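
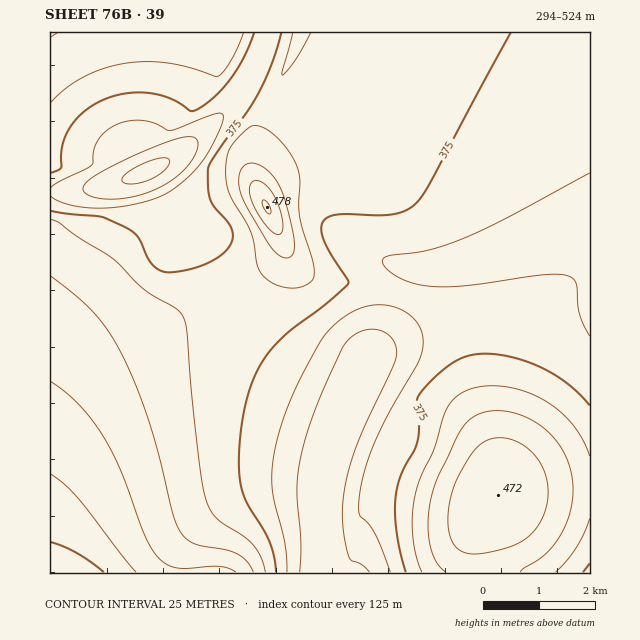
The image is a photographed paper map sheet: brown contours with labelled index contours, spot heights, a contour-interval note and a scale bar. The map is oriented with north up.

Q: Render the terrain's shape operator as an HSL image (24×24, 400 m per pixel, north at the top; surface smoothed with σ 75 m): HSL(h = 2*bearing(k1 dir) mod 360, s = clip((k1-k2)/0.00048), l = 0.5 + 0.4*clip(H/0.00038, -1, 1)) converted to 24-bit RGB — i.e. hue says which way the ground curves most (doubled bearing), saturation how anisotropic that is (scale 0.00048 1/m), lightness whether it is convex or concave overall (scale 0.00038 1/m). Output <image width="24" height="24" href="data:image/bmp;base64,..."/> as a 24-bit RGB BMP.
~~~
<image width="24" height="24" href="data:image/bmp;base64,Qk32BgAAAAAAADYAAAAoAAAAGAAAABgAAAABABgAAAAAAMAGAAATCwAAEwsAAAAAAAAAAAAAkY5tkIZsjn9thnxvbn1tW4RtWI9eoaRmvX5suWmBlFWkUTuYTTuWrW1nUmKRbnGPmYOGo4mGiaZmlKM0nHw2m4Vjfo5+dY2JjotujoVujIBwiH5zf4F1aoNvXIphdpZbqZVfrmtinluTXECXRTmYtnxtUWiWZHeVkYWNoI2HoYaNmYObhoWTiZCMho2LfIiNi4h0i4V1iYJ2h4B4g4B6eIF3bYRucotllphin4BjkGV7XEuPPTyWvnlqWXGXXXmYgIePnI+EnImCloOJkYiNjouLiomMf4KNiId6iIV7h4N7hoF8hH99gX99fIB6fIN0i41tlIZqhm5xVlWHP1CTuF52Yn2nV3qZdoKRmIeEnoaBlYmEkY2Ijo2KjIiNhICOhoZ9hoV9hoN9hYB9hH59g31+gXx+gX16iIJ2joNyhHl1XWmFQmKQVHSdv5hsVH+ZaICTk39/oId+mY6GkZGKjYyLjYaOiX6PhoV+hoR+hYJ+hYB9hH19g3x+g3t/g3p9h3t5jX92h354Z3aER2+OSXiSxZluXXd9ZHdwh5BtnKB6mpuFkpKKjomKjoKMj3qPhYV+hYN9hYF9hX99hHx8hHt+g3p/hHp/hnl7jX14i4B4cX6CTniLRH2Qtl5ipl2EX4d/ZZxxfqJ1jZqAkZCEjoKBjnuDj3WGhYR9hYJ9hYB9hH58hHx8hHt+g3p/g3p/hnl9jHt4j4B3fYR4Wn6IRn+NVY2Nt3CgfW6tZ6GDcJ9whpZ4kIx6jn14jnR2jXB7hIN9hIJ9hIB9hH18hHt8g3t+g3p/g3qAhXl+i3l4kX93ioN5Z4KGS3+MT4eLZ4tvnpNzmpp8fJR0hpFwjolwjXxvjHNvi25yhIN9hIF9hH99hH18hHx+hHt/g3qAg3mAhXl/iXh5kn52kYZ3cYR8VnmAUnd0ZYFbiJtaj59gjJVoi45si4dtin5tiXduiHJwg4J+g4F+g39+g36AhH2EhnuFhXmDhHmChXiAiXZ5lHtxmoBriXRoaGNwWHNvWIpebZ5cfpxjg5JrhopviIVwh39xhntyhXh0gYJ/goGAgYCDfoSIeHuRhHSVjXWQi3aLiXSDi3F4lnJsmn5wkHODb2SOX3eQYJyQZqqRcaWdeomSh3yFhXt5hH14g3x4gnx5f4SDf4OFf4iHd5aLZoaff2WhmG+hmm6dl2uTlmV+nHtpgqB6cnypYW7AYIrLZJ7DapKndHmPgniOiniTjniUjnqQinuJhXyDfIiHfYWJgIuEgZd0YXt2Y3pqiW+Im2qcqVqjr0x8pcNmZMmnYoarcWSUh2JbiHJQiYpNd4tOcIpVc4dkg4pyjHmRkHiXj3mVeYuIeYiLgIGJmHJ2iVx/bn5kZn1beHZgjERu1CMajP90R5Kvg05vh0tPimFYjHtpjY5wf4tqc4tdZo1QYI1MZopXdIlriHiNbXXjeWvjj2rVoGizmGKml2qejWeIelVudyNo0P9/ZP+JeC6AhFBuiW2HeYeSfImXfn6WhnuXiXuUhnmOdYltZ4paXoxNYoxQcYMLXIEQVpsXlBLs0FDzz1nVqFipkTuuJBfi0f/MwRa6gT6YbGuVdoiWeYqSfISLfn6Ign2Kh3uPjHmVj3mYjHmThXSLcIhlqN4SgboTS4UNKGsEHmcLwhdg9UvgeUi3XvOp+vpTsCqVgl+ZdnePfICIfoCDf3+Bf3+AgH+BgX+Cg36FhnyKi3qSjniXjXiXdGyshmS7pF/VyUDlLagUBWoNEIIz5mTAothhtW9DlFp3iHKFg3uDgX6BgH+AgH+Af3+Af3+AgH+AgH+AgH+Bgn6DhH2Hh3uNh3hugHJseW9seW11xl7C5ji+AYw3AaA+9Wxeo29eiHBxg3l6gX1+gH5/gH+AgH+Af3+Af3+Af3+Af3+AgH+AgH+AgH+AgH+CinF2hnB6gHB+dHF8cHp+pWyh51+SAJ1TEqBd6WVohX95goB9gH9+gH9/gH9/gH+AgH+Af3+Af3+AgH+AgH+AgH+AgH+AgH+AjXSEjHOLgXKKdHKJcX2LcI6PsHV86IFFBYl46FohsH5ygIF+gIB/gIB/gH9/gH+AgH+AgH+AgH+AgH+AgH+AgH+AgH+AgH+AjneMiHaOgHWPdXSPdH+PdYuQd4+K2YV7FKu1EXWL5Y9tgIF/f4B/gIB/gH+AgH+AgH+AgH+AgH+AgH+AgH+AgH+AgH+AgH+AjXqMhXmMf3iNeHiOeICOeYeNe4qKlop67INJBlaG7JFBjIV8f4CAgH+AgH+AgH+AgH+AgH+AgH+AgH+AgH+AgH+AgH+AgH+A"/>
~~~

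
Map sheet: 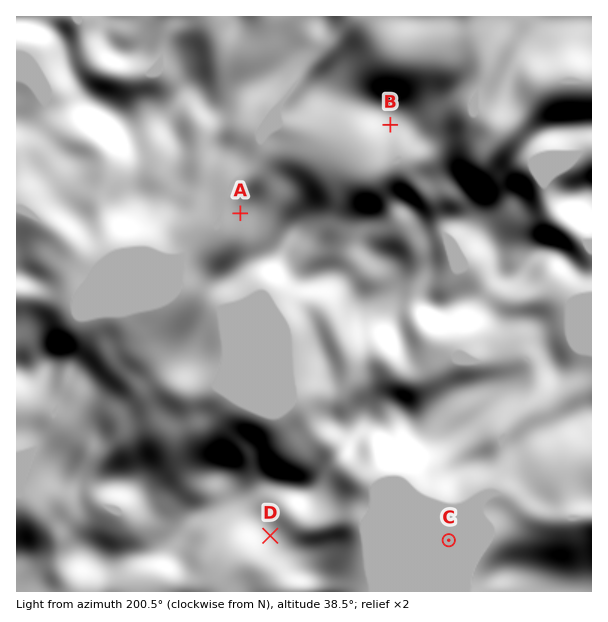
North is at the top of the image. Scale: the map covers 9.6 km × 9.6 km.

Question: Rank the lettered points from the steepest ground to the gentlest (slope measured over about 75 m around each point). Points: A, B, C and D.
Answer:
A D B C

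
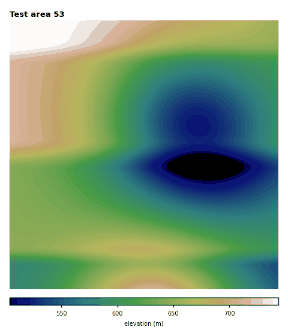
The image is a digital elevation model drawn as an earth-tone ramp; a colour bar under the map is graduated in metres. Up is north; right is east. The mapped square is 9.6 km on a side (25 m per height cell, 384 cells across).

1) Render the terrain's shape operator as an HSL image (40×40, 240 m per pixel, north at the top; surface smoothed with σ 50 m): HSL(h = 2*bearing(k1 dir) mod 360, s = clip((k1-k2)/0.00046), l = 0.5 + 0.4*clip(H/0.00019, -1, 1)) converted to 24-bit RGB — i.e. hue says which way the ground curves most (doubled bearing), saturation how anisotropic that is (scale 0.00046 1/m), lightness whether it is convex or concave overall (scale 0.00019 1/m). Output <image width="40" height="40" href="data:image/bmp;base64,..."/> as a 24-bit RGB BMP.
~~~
<image width="40" height="40" href="data:image/bmp;base64,Qk32EgAAAAAAADYAAAAoAAAAKAAAACgAAAABABgAAAAAAMASAAATCwAAEwsAAAAAAAAAAAAAen6BeX6CeH6Cd36Dd36Edn+FdoCGdYKHdoSJdoaLd4iMeYuOe42PfZCRgJKSg5SShZWTiJWTi5aUjZaUj5WUkZSUkZKUkpCUk46Uk4uUk4iUkoWTkIGTj36SjXyRi3mPiXeOh3aNhXWMhHWKgnWJgXWIgXaGgHeFen6BeX+CeX+CeH+Dd4CEdoGFdoKGdYSHdYaIdYiKdouLd42MeY6Me4+MfZGMgJKMgpKNhZONh5ONiZONi5KNjZGNj4+OkI2OkIuOkYiOkYWPkYKPkH+PkHyQjnqPjXiOi3aNiXWMh3SLhnSKhHSJg3WIgnaHgneGe3+BeoCBeYCBeIGCd4KDdoOEdoSFdYaGdYeGdYiGdYqGdouGd42GeI6Geo+GfJCGfpCGgJGFg5GFhZCFh4+Gi4+IjY6IjYqIjYaHjoSIjoKIjn+JjnyKjnqKjXiLjXaLjHWLi3SLiXSKiHSJhnSIhXWHhHaGg3eFMjMAMjMAMjMAMTMAMTMAMTMAMDMAMDMAMDMALzMALzMALzMALzMALzMALzMALzMALzMAMDMAMDMAMTMAMTMAMjMAMzMAMzIAMzIAMzEAMzEAMzAAMzAAMy8AMy8AMy8AMy8AMy8AMy8AMy8AMy8AMzAAMzAAMzAAaGswZ2owZmovZWovZGkvYmkvYWkvYWkvYGouYGsuYGwuYG0uYW4tYnAtZHEtZnMtaHQta3YtbXctcHgtc3gtdXgud3gud3UudnIudW8uc2svcWgvcGUvbmMvbWEvbGAva18wal4wal4waV8waV8waWAwamIwamMwxMX4xMX4xMX4w8X4w8X4w8b4w8b4w8f4w8f4xMj4xcn4xcv4x8z4yM34yc74y8/4zND4zdH4ztH4z9H4z9H4z9H4z9D4z8/4z874z834zsz4zsv4zcn5zMj5y8f5y8b5ysX5ysX5ycT5ycT5yMT5yMX5yMX5yMX5kpTTkZTTkZXTkZXTkJbTkJfTkJjTkJnTkJrSkZvSkZzSkp7Sk5/Sk6DRlKHRlaHRlqLRl6LRmKHQmaDQmZ7QmZ3QmZrRmZjRmpfRm5bSm5XSnJTTnJPUnJLUnJHVnJHVnJDWm5DWm5DWm5DWm5HWmpHWmpLWmpLWfIF/fIF/e4F/eoJ/eYJ+eIN+d4N9d4R8doV8dYZ7dIZ5c4d4c4h3c4l2c4l0c4pzdIpzdol0eIl0eoh1fYd3f4Z4gYV5g4R6g4B6g316g3l6hHh8hXd9hnZ/hnWAh3WCh3SDiHSEiHWEiHWFiHaFh3eFh3eFh3iEfYB/fIF/fIF/e4J+eoJ+eYN9eIN9d4R8doV7dYV6dYZ5dId4c4h2c4h1c4l0c4lzdIlzdYlzd4h0eYd1e4Z2fYV3f4R4gYJ5gYB6gX16gXp6gnl8g3d+hHZ/hXaBhnWCh3WDh3WDiHWEiHaEiHaEiHeEh3iEh3mEfYF/fYF/fIF+e4J+e4J+eoN9eYN8eIR7d4V7doV6dYZ5dYd3dId2dIh1c4h0c4hzdIhzdYh0dod0eId1eYV2e4R3fIN4foF5gIB6f317gHp7gXl9gnh+g3eAhHaBhXWChnWDh3WDh3WEh3aEiHaEh3eEh3iEh3mDfoF/fYF/fYF+fIJ+e4J9eoN9eoN8eYR7eIV7d4V6doZ5dod4dYd3dIh2dIh1dIh0dIh0dYh0dYd1doZ1eIV2eYN3eoJ4fIB6fX97fnx7fnt8gHl+gXh/gneAhHaBhXaChXWDhnWDh3aDh3aEh3eDh3eDh3iDh3mDfoF/fYF/fYF+fIJ+fIJ9e4N9eoN8eoR8eYV7eIZ6d4Z5d4d4doh3dYh3dYh2dYh2dYh1dYd1dYd1doZ2doR2d4N3eIF4eYB6e357fHx8fXp9f3l/gHiAgXeBg3aChHWChXWDhXWDhnaDh3aDh3eDh3iCh3iCh3mCfoF/foF+fYF+fYJ+fIJ9fIN9e4R8eoR8eoV7eYZ6eId6eId5d4h4doh4doh3doh3dYh3dYd3dYd3doZ4doR4d4N5eIF6eX97en58e3x9e3p9fXh+fnd/gHaBgnaBg3WChHWChXWChXaChnaChneCh3iBh3iBh3mBfoF/foF+foJ+fYJ+fYN9fIN9fIR8e4V8eoV7eoZ7eYd6eId6eIh5d4h4d4h4doh4doh4dod4doZ4doV5doR5d4J6d4F7eH98eX19eXt8eXl9e3h9fXd+fnZ/gHWBgnWBg3WBhHWBhHWBhXaAhneAhneAh3iAh3l/f4F/foF+foJ+foJ+fYN9fYR9fIR9fIV8e4Z7e4Z7eod6eYh6eYh5eIh5d4h5d4h5doh5dod5doZ5doV5doN6doJ6d4B7d358eH18eHp8eHd8eXd8e3Z9fXV+f3R/gHR/gXR/gnR/g3V/hHZ+hXZ+hnd+hnh+hnl+f4F/f4F/foJ+foJ+foN+fYR9fYR9fIV8fIZ8e4d7eod6eoh6eYh6eIh5eIh5d4h5d4h5dod5doZ5doR5doN6doF6dn97dn17d3x8d3l7dnZ6eHV7enV7e3R8fXR9f3N9gHR9gXR9gnR9g3V8hHZ8hXd8hXh8hnl8f4F/f4J/f4J+f4N+f4N+foR9foV9fYV9fYZ8fId8fId7e4h6eoh6eYh5eIh5d4h4d4d4doZ4doV4doN5dYJ5dYB5dX55dXx6dXp6dXh5dXV5d3R5eHN6enN6fHN7fXN6fnN6f3N6gXR6gnV6g3Z6hHd6hXh6hXl6fX5ZfX9ZfX9YfX9YfIBYfIBYfIFYfIFYe4JXe4JXeoNXeoNWeYNWeIJWd4JVdoFVdYBUc35Ucn1UcXtTcHlTb3dTb3VTb3NSb3JSb3BScG9Sb21Sb2xScGtScWpScmtSc2tSdWxSd25TeW9Te3FUfHNUfnVVf3dVYmIfYmMfYmMfYmQfYmQfYmQeYmUeYmUeYmYeYmYeYWYeYWYdYGUdX2UdXmQcXGMcW2EcWV8cWF0bVlsbVFkbUlYaUVQaUFIaT1AaTk8ZTk4ZTUwZTUwZTksZT0wZUE0ZUk4aVFAaVlIaWVQaW1YbXVkbX1scYV0cfX5YfX9YfX9YfoBYfoBYfoFXfoJXfYJXfYNXfYNWfINWfINVe4NVeoJUeYJTd4BTdn9SdX1Sc3tRcnlQcHdQb3RPbnJObXBObW9NbW1NbGxNbGpNbGlMbWlNbmlNb2pNcWtNc21OdW9PeHFPenNQfHVRfnhSf3pThIanhYanhYenhoinhommh4qmh4umiIymiI2miY6liY+liI+kiI+kh4+jho6jhY2ihIyhgoqggIeffoWefIKeeX6dd3ucdXibdHWbcnKac3GadHGadXGad3KaeXObe3WbfXabf3mcgnudhH2ehYCeh4KfiISgiYWhoKHgoaLgoaLgoqPgoqTgo6Tgo6XgpKbfpKbfpKffpKffpKfeo6beoqbdoaTdn6PcnaHcm57bmJzblZnak5XakJLZjY/Zi4zYiYnYiIfYiIbYiIbYiYbYiofYjInYjovYkY3Zk5DZlpPZmJXam5janZvbn53coJ/chIWlhYalhYelhoilh4ilh4mliIqkiIukiYykiYyjiY2jiY2iiIyhiIyhhoughYmfg4eegYWdf4ObfYCaen2ZeHmZdnaYdHSXc3KXcnGWcnCWc3CWdHCWdXGXdnKXeHSYenaYfHmZfnuagH6bgoCcg4KdhYSehoaggYJ/goN/goN/goR+g4R+g4V+hIZ9hIZ9hId8hId8hId7hId6hId5g4Z4goV3gYR2gIJ1foB0fH5ze3tyeXlxd3ZvdXRuc3FucW9tcG5scG1scG1scG1scW5scnBtdHJudnRveHdwe3pyfX1zfn90gIF1gYN3goV4gYJ/goN/goN/g4R+g4R+hIV+hIZ9hYZ9hYd8hod8hod7hod6hYd5hYZ4hIV3g4N2goJ1gH90fXxye3pxeXdwd3RvdXJuc3BtcW5scW1scG1scG1scG5scW9tcnFudHRvdnZweHlxeXtye31zfIB0foJ1f4R3gIV4goJ/goN/g4N/g4R+hIR+hYV+hYZ9hoZ9hod8h4d8h4d7h4d6h4Z5hoV4hYN3g4F2gn91gH1zfXpye3hxeXVwd3NvdXFuc29tcm5tcW1scG1scG5tcW9tcXFuc3NvdHVvdXdwdnlxeHxyeX5ze4F0fIN2fYV3foZ4goJ/g4N/g4N/hIR+hIR+hYV+hoV9hoV9h4Z8h4Z8h4V7h4V6hoR5hoN4hYF3g392gn11gHtzfnhyfHZxeXNwd3FvdnBudG5uc25tcm1tcW5tcW9ucXBvcnJvcnRwc3ZwdHhxdXtydn1zeIB0eYJ1eoR2e4Z3fId4goJ/g4J/g4N/hIN+hIR+hYR+hoR9hoR9hoR8h4R8h4R7h4N6hoJ5hoF4hX93g312gnt1gHl0fnZyfHRxenJweHBwd29vdW5vdG5vc29vcm9wcXBwcnJxcXNxcXVxcndyc3pydHxzdX90doF0d4N1eIV2eod3e4h4goJ/goJ/g4J/hIN+hIN+hYN+hYN9hoN9hoN8h4N8h4J7h4F6hoB5hn94hX13hHt2gnl1gXd0f3VzfXNye3FxenByeHBydnBydXBydHByc3Fzc3JzcnRzcnV0cnd0c3p0c3x1dH51dIF1dYN2doV2d4Z3eIh3eYl4goF/goJ/g4J/hIJ+hIJ+hYJ+hYJ9hoJ9hoJ8h4F8h4F7h4B6hn95hn14hXt3hHl2g3h2gnV1gHR0fnN0fXJ0e3J1eXF1eHF1d3F1dnJ2dHJ1c3N1c3Z2c3h3dHp3dHx4dH54dYB4dYN4doV4doZ5d4h5eIl5eYl6goF/goF/g4F/g4J+hIJ+hYJ+hYJ+hoF9hoF9hoB8h397h357h316hnx5hnp4hXh3hHZ2gnV2gXR3gHR3fnN3fXN4e3N4enN5eXN5d3N4dXR4dHV4dHh5dXt7dX17dX97dYF7dYN7doR7doZ7d4h7eIl7eIp7eYp8goF/goF/g4F/g4F/hIF+hIF+hYF+hYB9hoB9hn98h358h317h3x6hnp5hnl4hXh4hHd5g3Z5gnV6gXV6gHR7fnR7fXR8fHR8enR8eHV7dnV7dXd7dXp8dn1+dn9/doF/doN+doV+d4Z+d4h+eIl+eIp+eYp9eYp9goB/goF/g4F/g4F+hIB+hIB+hYB+hYB9hn99hn58hn18h3x7h3t6hnp6hnl6hnh7hXh7hHd8g3Z8gnZ9gXZ+gHV+f3V/fXV+e3Z+eHZ+dnZ+dnl+d3t/d36Ad4KCd4OBd4WBd4aBd4iAeImAeIqAeYp/eYt/eot/aWgmaWgmaWgmamgmamglamgla2gla2gla2gla2cla2Yla2YlamUlamQlaWMlaGElZ2AlZl8lZV4lZF0mYl0mYVwmYFwmYF0mYF0nX14nX2AnX2AnXmEnXmInXmMnXmUnX2YnX2cnYGknYWonYWsnYmwnY2wnY20neHdCeXdCeXdCeXdCendCendCendCe3dCe3ZCe3VCe3VCe3RCenNCenJCeXFCeHBCeG9Cd25DdW1DdGxDc2xDcmxEcmxEcW1EcW5FcXBFcHFFb3FFbnJFbXNFbXRFbXVFbXdFbXhFbnlEbnpEb3tEb3tEcHxDcHxDhIOihYOihYSihoSih4SiiISiiYWiiYWiioWii4Wii4WijISijISjjIOjjIOjjIKji4GkioCkiX+kiH6khn6lhH2lgn2lgXylf3ylfXylfH6mfYCmfYKmfoWmf4emf4mmgIumgY2mgo+mg5Cmg5GmhJGmhJGlhJGlpKPjpKPjpKPjpaTjpaTjpqTjp6Tjp6XjqKXjqKXjqKXkqaXkqaXkqaTkqaTkqKPkqKPkp6LlpqLlpaHlpKDlo6DloqDmoaDmoZ/moKDmoKHmoKLmoaTmoqXmoqfmo6jmpKrmpavmpazmpqzlpq3lpq3lpq3lpqzlgoCFgoGFg4GFg4GFhIGFhYGGhoGGh4CHh4CHiICHiICIiX+IiX+Jin6KiX6KiX6KiX2LiH2Lh3yLhXyLhHyLgnyLgXyMf3yMfXyMfHyMfH6MfICMfIKNfYSNfYaNfYiOfYqOfYuOfoyOfo2Ofo2Nfo2MfoyLfoyKgX9/gX9/gX9/gn9/gn9/g39/g3+AhH6AhH6AhH6AhX6BhX6Bhn2Chn2Dhn2Eh32Fh32Gh3yHhnyHhXyHhHyHgnyHgXyHf3yHfnyIfX2IfX+IfYGIfYOIfYWJfYaJfYiJfYqJfYqIfYqHfYqGfYmFfImEfImDfIiCgX9/gX9/gX9/gn9/gn+Agn+Ag3+Ag3+AhH+AhH6BhX6BhX6ChX6Dhn6Dhn2Ehn2Fh32Ghn2HhX2HhH2Hg32Hgn2HgX2HgH2Ifn2IfX6IfoCIfoKIfoOIfoWJfoaJfoiJfomJfomIfYmHfYmGfYmFfYiEfYiDfYeC"/>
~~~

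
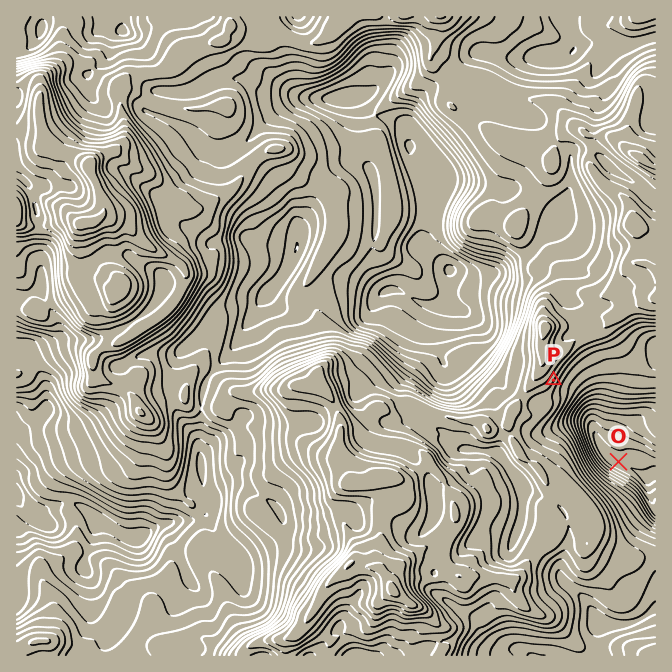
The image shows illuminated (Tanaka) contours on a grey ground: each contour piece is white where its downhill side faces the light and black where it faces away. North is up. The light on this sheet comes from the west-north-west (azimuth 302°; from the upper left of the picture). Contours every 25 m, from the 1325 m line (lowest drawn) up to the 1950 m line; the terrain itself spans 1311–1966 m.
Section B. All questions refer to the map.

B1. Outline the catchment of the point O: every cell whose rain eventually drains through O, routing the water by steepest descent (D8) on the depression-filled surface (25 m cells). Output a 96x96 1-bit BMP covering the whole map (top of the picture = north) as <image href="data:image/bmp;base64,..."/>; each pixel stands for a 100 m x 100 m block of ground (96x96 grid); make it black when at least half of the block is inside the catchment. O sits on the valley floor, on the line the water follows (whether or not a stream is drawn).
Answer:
<image width="96" height="96" href="data:image/bmp;base64,Qk2+BAAAAAAAAD4AAAAoAAAAYAAAAGAAAAABAAEAAAAAAIAEAAATCwAAEwsAAAIAAAAAAAAA////AAAAAAAAAAAAAAAAAAAAAAAAAAAAAAAAAAAAAAAAAAAAAAAAAAAAAAAAAAAAAAAAAAAAAAAAAAAAAAAAAAAAAAAAAAAAAAAAAAAAAAAAAAAAAAAAAAAAAAAAAAAAAAAAAAAAAAAAAAAAAAAAAAAAAAAAAAAAAAAAAAAAAAAAAAAAAAAAAAAAAAAAAAAAAAAAAAAAAAAAAAAAAAAAAAAAAAAAAAAAAAAAAAAAAAAAAAAAAAAAAAAAAAAAAAAAAAAAAAAAAAAAAAAAAAAAAAAAAAAAAAAAAAAAAAAAAAAAAAAAAAAAAAAAAAAAAAAAAAAAAAAAAAAAAAAAAAAAAAAAAAAAAAAAAAAAAAAAAAAAAAAAAAAAAAAAAAAAAAAAAAAAAAAACAAAAAAAAAAAAAAAHAAAAAAAAAAAAAAA/gAAAAAAAAAAAAAB/wAAAAAAAAAAAAAB/4AAAAAAAAAAAAAD/8AAAAAAAAAAAAAP/+AAAAAAAAAAAAAf/+AAAAAAAAAAAAAf/+AAAAAAAAAAAAA//+AAAAAAAAAAAAA///AAAAAAAAAAAAA///gAAAAAAAAAAAA///8AAAAAAAAAAAA///8AAAAAAAAAAAAf//8AAAAAAAAAAAAP//8AAAAAAAAAAAAP//8AAAAAAAAAAAAH//8AAAAAAAAAAAAD//8AAAAAAAAAAAAD//4AAAAAAAAAAAAB//wAAAAAAAAAAAAB//gAAAAAAAAAAAAAf/AAAAAAAAAAAAAAH+AAAAAAAAAAAAAAD8AAAAAAAAAAAAAAAYAAAAAAAAAAAAAAAAAAAAAAAAAAAAAAAAAAAAAAAAAAAAAAAAAAAAAAAAAAAAAAAAAAAAAAAAAAAAAAAAAAAAAAAAAAAAAAAAAAAAAAAAAAAAAAAAAAAAAAAAAAAAAAAAAAAAAAAAAAAAAAAAAAAAAAAAAAAAAAAAAAAAAAAAAAAAAAAAAAAAAAAAAAAAAAAAAAAAAAAAAAAAAAAAAAAAAAAAAAAAAAAAAAAAAAAAAAAAAAAAAAAAAAAAAAAAAAAAAAAAAAAAAAAAAAAAAAAAAAAAAAAAAAAAAAAAAAAAAAAAAAAAAAAAAAAAAAAAAAAAAAAAAAAAAAAAAAAAAAAAAAAAAAAAAAAAAAAAAAAAAAAAAAAAAAAAAAAAAAAAAAAAAAAAAAAAAAAAAAAAAAAAAAAAAAAAAAAAAAAAAAAAAAAAAAAAAAAAAAAAAAAAAAAAAAAAAAAAAAAAAAAAAAAAAAAAAAAAAAAAAAAAAAAAAAAAAAAAAAAAAAAAAAAAAAAAAAAAAAAAAAAAAAAAAAAAAAAAAAAAAAAAAAAAAAAAAAAAAAAAAAAAAAAAAAAAAAAAAAAAAAAAAAAAAAAAAAAAAAAAAAAAAAAAAAAAAAAAAAAAAAAAAAAAAAAAAAAAAAAAAAAAAAAAAAAAAAAAAAAAAAAAAAAAAAAAAAAAAAAAAAAAAAAAAAAAAAAAAAAAAAAAAAAAAAAAAAAAAAAAAAAAAAAAAAAAAAAAAAAAAAAAAAAAAAAAA="/>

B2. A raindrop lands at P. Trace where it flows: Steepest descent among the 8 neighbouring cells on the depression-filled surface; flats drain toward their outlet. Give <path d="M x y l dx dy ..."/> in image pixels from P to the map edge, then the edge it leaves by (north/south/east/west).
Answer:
<path d="M554 380l5 5 10 0 20 20 1 15 4 7 1 8 5 10 4 3 0 2 10 10 25 12 3 3 12 0 1-2"/>
exit: east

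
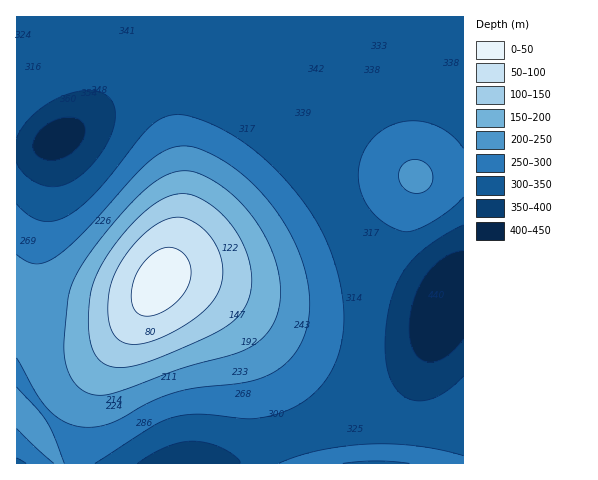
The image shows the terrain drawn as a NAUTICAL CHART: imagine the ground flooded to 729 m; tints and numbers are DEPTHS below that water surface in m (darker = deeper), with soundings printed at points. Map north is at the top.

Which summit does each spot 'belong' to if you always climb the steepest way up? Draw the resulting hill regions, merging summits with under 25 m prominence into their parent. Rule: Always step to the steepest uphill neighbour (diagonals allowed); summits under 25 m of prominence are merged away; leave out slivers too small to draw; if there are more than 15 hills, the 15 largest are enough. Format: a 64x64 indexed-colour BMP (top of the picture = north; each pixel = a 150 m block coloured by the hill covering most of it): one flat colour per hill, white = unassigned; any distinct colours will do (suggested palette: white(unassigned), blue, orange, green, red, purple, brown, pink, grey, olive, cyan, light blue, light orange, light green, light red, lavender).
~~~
<image width="64" height="64" href="data:image/bmp;base64,Qk12CAAAAAAAAHYAAAAoAAAAQAAAAEAAAAABAAQAAAAAAAAIAAATCwAAEwsAABAAAAAAAAAA////ALR3HwAOf/8ALKAsACgn1gC9Z5QAS1aMAMJ34wB/f38AIr28AM++FwDox64AeLv/AIrfmACWmP8A1bDFAFVVVVVVUREREREREREREREzMzMzMzMzMzMzMzMzMzMzVVVVVVUREREREREREREREREzMzMzMzMzMzMzMzMzMzNVVVVVUREREREREREREREREREzMzMzMzMzMzMzMzMzM1VVVVURERERERERERERERERERETMzMzMzMzMzMzMzMzVVVVURERERERERERERERERERERERMzMzMzMzMzMzMzNVVVURERERERERERERERERERERERERERMzMzMzMzMzM1VVURERERERERERERERERERERERERERERETMzMzMzMzVVUREREREREREREREREREREREREREREREREzMzMzMzNVUREREREREREREREREREREREREREREREREREzMzMzM1URERERERERERERERERERERERERERERERERERMzMzMzVREREREREREREREREREREREREREREREREREREzMzMzNRERERERERERERERERERERERERERERERERERERMzMzMxERERERERERERERERERERERERERERERERERERETMzMzERERERERERERERERERERERERERERERERERERERMzMzMRERERERERERERERERERERERERERERERERERERETMzMxERERERERERERERERERERERERERERERERERERERMzMzERERERERERERERERERERERERERERERERERERERETMzMRERERERERERERERERERERERERERERERERERERERMzMxERERERERERERERERERERERERERERERERERERERETMzERERERERERERERERERERERERERERERERERERERERMzMRERERERERERERERERERERERERERERERERERERERETMxERERERERERERERERERERERERERERERERERERERERMzEREREREREREREREREREREREREREREREREREREREREzMREREREREREREREREREREREREREREREREREREREREiMxERERERERERERERERERERERERERERERERERERERIiIiERERERERERERERERERERERERERERERERERERESIiIiIREREREREREREREREREREREREREREREREREREiIiIiIhERERERERERERERERERERERERERERERERERIiIiIiIiERERERERERERERERERERERERERERERERERIiIiIiIiIREREREREREREREREREREREREREREREREREiIiIiIiIhEREREREREREREREREREREREREREREREREiIiIiIiIiEREREREREREREREREREREREREREREREREiIiIiIiIiIRERERERERERERERERERERERERERERERESIiIiIiIiIhERERERERERERERERERERERERERERERESIiIiIiIiIiERERERERERERERERERERERERERERERESIiIiIiIiIiIRERERERERERERERERERERERERERERERIiIiIiIiIiIhERERERERERERERERERERERERERERERIiIiIiIiIiIiEREREREREREREREREREREREREREREREiIiIiIiIiIiIREREREREREREREREREREREREREREREiIiIiIiIiIiIhERERERERERERERERERERERERERERESIiIiIiIiIiIiERERERERERERERERERERERERERERESIiIiIiIiIiIiIRERERERERERERERERERERERERERERIiIiIiIiIiIiIhERERERERERERERERERERERERERERIiIiIiIiIiIiIiEREREREREREREREREREREREREREREiIiIiIiIiIiIiIRERERERERERERERERERERERERERESIiIiIiIiIiIiIkREERERERERERERERERERERERERESIiIiIiIiIiIiIiREREERERERERERERERERERERERERIiIiIiIiIiIiIiJEREREEREREREREREREREREREREREiIiIiIiIiIiIiIkRERERBERERERERERERERERERERESIiIiIiIiIiIiIiREREREQRERERERERERERERERERERIiIiIiIiIiIiIiJEREREREEREREREREREREREREREREiIiIiIiIiIiIiIkRERERERBERERERERERERERERERESIiIiIiIiIiIiIiREREREREQRERERERERERERERERERIiIiIiIiIiIiIiJEREREREREEREREREREREREREREREiIiIiIiIiIiIiIkREREREREQRERERERERERERERERESIiIiIiIiIiIiIiREREREREREEREREREREREREREREREREREiIiIiIiIiJERERERERERBERERERERERERERERERERERERESIiIiIkREREREREREERERERERERERERERERERERERERERERERRERERERERERBERERERERERERERERERERERERERERERFEREREREREREQREREREREREREREREREREREREREREREUREREREREREREERERERERERERERERERERERERERERERREREREREREREQRERERERERERERERERERERERERERERFEREREREREREREEREREREREREREREREREREREREREREUREREREREREREQRERERERERERERERERERERERERERER"/>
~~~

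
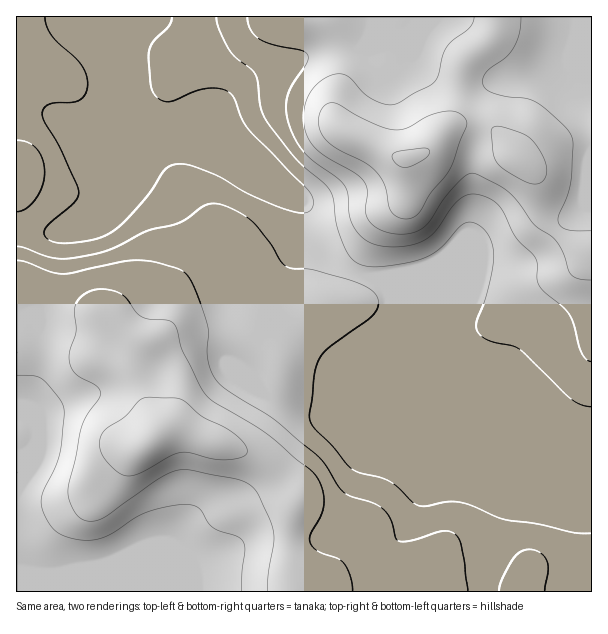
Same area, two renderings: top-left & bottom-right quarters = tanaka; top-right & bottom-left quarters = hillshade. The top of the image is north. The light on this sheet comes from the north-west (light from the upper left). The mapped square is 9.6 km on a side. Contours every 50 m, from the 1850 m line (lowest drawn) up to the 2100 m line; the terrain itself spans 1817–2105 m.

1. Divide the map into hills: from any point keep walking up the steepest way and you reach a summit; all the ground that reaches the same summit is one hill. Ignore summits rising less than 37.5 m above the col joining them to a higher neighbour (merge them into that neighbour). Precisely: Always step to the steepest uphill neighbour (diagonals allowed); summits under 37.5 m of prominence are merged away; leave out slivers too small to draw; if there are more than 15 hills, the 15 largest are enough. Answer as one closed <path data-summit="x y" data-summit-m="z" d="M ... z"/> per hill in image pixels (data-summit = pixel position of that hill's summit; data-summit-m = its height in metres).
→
<path data-summit="149 441" data-summit-m="2099" d="M117 106l-1 49-4 10 0 6 6 21-6 15-14 13-26 9-12 3-44 1 0 358 575 1 1-175-23-5-111-46-68-67-5-11-11-11-15-3-15-8-14-12-23-45-7-9-60-24-25-14-31-31-8-15-26 0-18 5z"/><path data-summit="407 158" data-summit-m="2105" d="M591 16l-574 0-1 91 28 3 15 8 19 15 21-9 18-18 15 15 18-5 26 0 8 15 31 31 25 14 60 24 7 9 23 45 14 12 15 8 15 3 11 11 5 11 63 63 116 50 13 4 9 0z"/><path data-summit="17 171" data-summit-m="1929" d="M116 108l-17 16-19 9-21-15-15-8-12-2-16 0 1 124 43 0 12-3 26-9 14-13 6-15-6-21 0-6 4-10z"/>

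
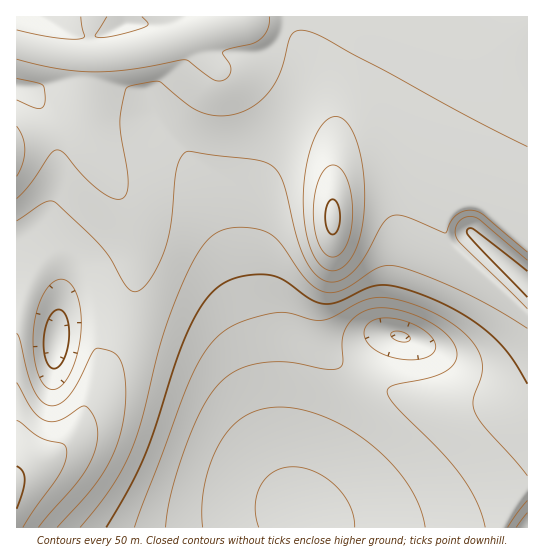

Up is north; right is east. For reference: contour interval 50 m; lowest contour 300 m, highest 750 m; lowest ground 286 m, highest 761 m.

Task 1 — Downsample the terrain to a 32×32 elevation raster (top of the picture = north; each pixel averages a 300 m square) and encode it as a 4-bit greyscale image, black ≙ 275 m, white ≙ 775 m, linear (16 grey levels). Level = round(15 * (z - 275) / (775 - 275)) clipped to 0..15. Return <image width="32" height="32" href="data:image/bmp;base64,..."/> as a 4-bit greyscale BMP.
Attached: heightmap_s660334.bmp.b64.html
<image width="32" height="32" href="data:image/bmp;base64,Qk12AgAAAAAAAHYAAAAoAAAAIAAAACAAAAABAAQAAAAAAAACAAATCwAAEwsAABAAAAAAAAAAAAAAABEREQAiIiIAMzMzAERERABVVVUAZmZmAHd3dwCIiIgAmZmZAKqqqgC7u7sAzMzMAN3d3QDu7u4A////ANyph2VEMiERAAARESIzNEPtuph2VDIhEQAAERIiM0RE7cuphlQyIREQERESIzNEVe7cuodkMyERERERIiM0RFXu3MqYZUMiEREREiIzREVV3dzLqHVDIiEREiIjNERVVtzMy6l2QzIiIiIjM0RFVWbKq7uphlQzIiIjMzREVVZmuZq7qYdUQzMzMzNEREVWZqh5qqmHZUQzMzREQzREVmeoaKqpl2VUREREQzIiNFZnl2eaqZh2VUREREMhEjRWeJdnmamYdmVVVVVDISNFZ4iYd5mqmHdmVVVmVDNFZ3iJmIiZqpmHdmZmeHZWZ3iJmJmImaqpiHd3d5qod4iJmYaZmZqqqZh3d3isupiJmZhnmZmaqqqYiIiJvduZmZmHeZmZqruqmYiIms7rqZqoeKqpqqu7upmZmZre7KqqqZqruqq7u7qZmZmazuyqqqqru8uru7uqqZmZq83cuqqru7vLu8y7qqmaqqvN27qru7u73LvMu6qqqqqrvMu7u7u7u9y8zLuqqqqqq7zLu7u7u7vLzMy7qru7u7u7u7u7u7u7u8zMu7u8zLu7u7u7u7u7vLvMzMu7zNzLu7u7u7u7vMzMzd3czM3dzLu7u7u7vMzM3d3d3d3d3cy7u7u7u8zMzN3d3d3e7t3cu7u7u8zMzMzMzN3N3d7u7cu7u8zMzMzM"/>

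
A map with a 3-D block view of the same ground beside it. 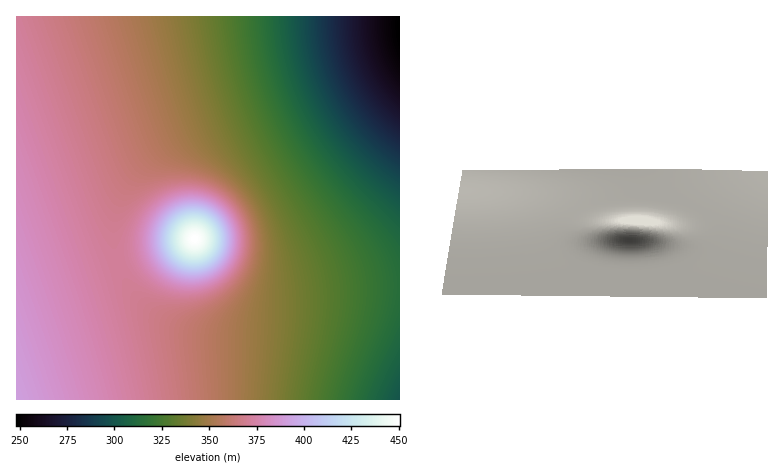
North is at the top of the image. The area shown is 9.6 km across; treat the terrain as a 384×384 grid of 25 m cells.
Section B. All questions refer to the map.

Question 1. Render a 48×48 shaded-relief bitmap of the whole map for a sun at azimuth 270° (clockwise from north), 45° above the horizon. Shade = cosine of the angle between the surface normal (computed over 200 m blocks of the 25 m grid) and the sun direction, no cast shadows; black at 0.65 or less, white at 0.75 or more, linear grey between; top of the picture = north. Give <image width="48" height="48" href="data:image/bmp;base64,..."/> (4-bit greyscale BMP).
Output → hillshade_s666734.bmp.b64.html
<image width="48" height="48" href="data:image/bmp;base64,Qk32BAAAAAAAAHYAAAAoAAAAMAAAADAAAAABAAQAAAAAAIAEAAATCwAAEwsAABAAAAAAAAAAAAAAABEREQAiIiIAMzMzAERERABVVVUAZmZmAHd3dwCIiIgAmZmZAKqqqgC7u7sAzMzMAN3d3QDu7u4A////AIiIiIiIiIiIiIiIiIiId3d3d3d3d3d3d4iIiIiIiIiIiIiIiIiIh3d3d3d3d3d3d4iIiIiIiIiIiIiIiIiIiHd3d3d3d3d3d4iIiIiIiIiIiIiIiIiIiId3d3d3d3d3d4iIiIiIiIiIiIiIiIiIiIh3d3d3d3d3d4iIiIiIiIiIiIiIiIiIiIiHd3d3d3d3d4iIiIiIiIiIiIiIiIiIiIiId3d3d3d3d4iIiIiIiIiIiIiIiIiIiIiIh3d3d3d3d4iIiIiIiIiIiIiIiIiIiIiIiId3d3d3d4iIiIiIiIiIiIiIiIiIiIiIiIh3d3d3d4iIiIiIiIiIiIiIiIiIiIiIiIiId3d3d4iIiIiIiIiIiIiIiHd3d4iIiIiIiIh3iIiIiIiIiIiIiZmIh3d3d3eIiIiIiIiIiIiIiIiIiIiJmZmYh3Zmd3d4iIiIiIiIiIiIiIiIiIiZqqqph2VWZnd4iIiIiIiIiIiIiIiIiImaq7uphlREVmd3iIiIiIiIiIiIiIiIiImavNy6hUMzRWd3iIiIiIiIiIiIiIiIiJmrze7KhTESNGZ3eIiIiIiIiIiIiIiIiJms3v/bhSABJFZ3eIiIiIiIiIiIiIiIiJm83//rhBAAI1Z3d4iIiIiIiIiIiIiIiJq83//rhBAAI1Z3d4iIiIiIiIiIiIiIiJms3v/rhCABJFZ3d3d3d3iIiIiIiIiIiJmrzu7bhSERNFZ3d3d3d3eIiIiIiIiIiImrzd3KhTIjRWZ3d3d3d3d4iIiIiIiIiImau8y5dkQ0VWd3d3d3d3d3iIiIiIiIiIiZqrqphlVVVnd3d3d3d3d3d4iIiIiIiIiJmamYh2ZmZ3d3d3d3d3d3d4iIiIiIiIiImZmYh3dnd3d3d3d3d3d3d4iIiIiIiIiIiIiIh3d3d3d3d3d3d3d3d4iIiIiIiIiIiIiIh3d3d3d3d3d3d3d3d4iIiIiIiIiIiIiIiHd3d3d3d3d3d3d3d4iIiIiIiIiIiIiIiHd3d3d3d3d3d3d3d4iIiIiIiIiIiIiIiHd3d3d3d3d3d3d3d4iIiIiIiIiIiIiIiHd3d3d3d3d3d3d3d4iIiIiIiIiIiIiIh3d3d3d3d3d3d3d3d4iIiIiIiIiIiIiIh3d3d3d3d3d3d3d3d4iIiIiIiIiIiIiIh3d3d3d3d3d3d3d3d4iIiIiIiIiIiIiId3d3d3d3d3d2d3d3d4iIiIiIiIiIiIiId3d3d3d3d2ZmZnd3d4iIiIiIiIiIiIiId3d3d3d3dmZmZmd3d4iIiIiIiIiIiIiId3d3d3d3dmZmZmd3d4iIiIiIiIiIiIiHd3d3d3d3ZmZmZmZ3d4iIiIiIiIiIiIiHd3d3d3d3ZmZmZmZ3d4iIiIiIiIiIiIiHd3d3d3d2ZmZmZmZ3d4iIiIiIiIiIiIiHd3d3d3d2ZmZmZmZ3d4iIiIiIiIiIiIiHd3d3d3d2ZmZmZmZ3d4iIiIiIiIiIiIiHd3d3d3d2ZmZmZmZ3d4iIiIiIiIiIiIiHd3d3d3d2ZmZmZmZ3dw=="/>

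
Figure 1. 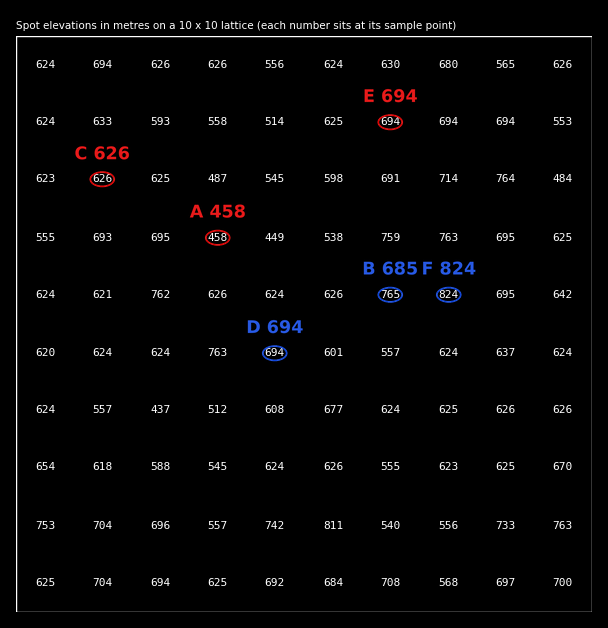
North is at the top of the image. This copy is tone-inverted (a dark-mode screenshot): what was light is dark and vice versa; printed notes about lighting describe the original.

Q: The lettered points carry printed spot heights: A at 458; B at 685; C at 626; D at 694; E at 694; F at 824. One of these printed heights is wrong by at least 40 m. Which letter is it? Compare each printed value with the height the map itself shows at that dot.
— B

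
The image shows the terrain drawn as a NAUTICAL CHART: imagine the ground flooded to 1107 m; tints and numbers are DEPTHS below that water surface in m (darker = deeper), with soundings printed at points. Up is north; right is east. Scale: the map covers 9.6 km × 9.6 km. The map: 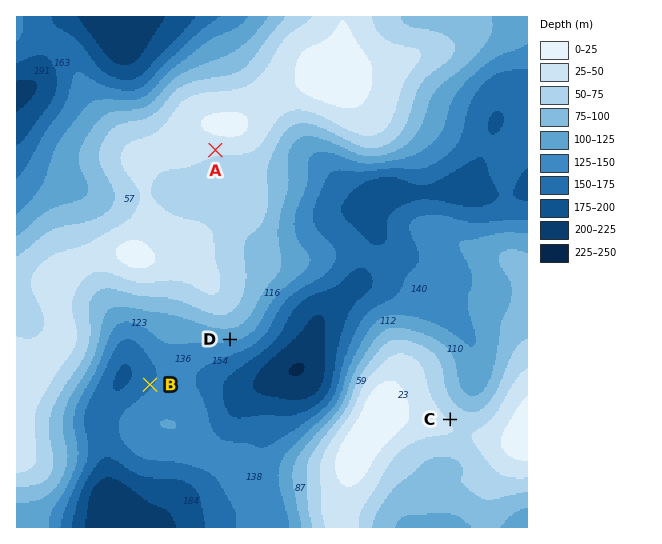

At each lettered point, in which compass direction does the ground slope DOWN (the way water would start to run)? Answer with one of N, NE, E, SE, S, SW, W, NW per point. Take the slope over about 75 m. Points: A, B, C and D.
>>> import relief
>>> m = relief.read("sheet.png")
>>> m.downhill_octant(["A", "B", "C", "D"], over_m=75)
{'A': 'S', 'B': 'NW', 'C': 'NE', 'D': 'S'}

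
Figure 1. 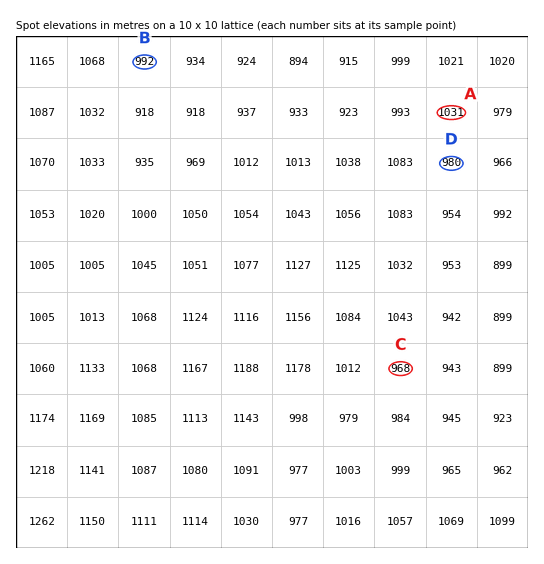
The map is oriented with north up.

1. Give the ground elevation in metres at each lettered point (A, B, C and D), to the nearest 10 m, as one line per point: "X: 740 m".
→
A: 1030 m
B: 990 m
C: 970 m
D: 980 m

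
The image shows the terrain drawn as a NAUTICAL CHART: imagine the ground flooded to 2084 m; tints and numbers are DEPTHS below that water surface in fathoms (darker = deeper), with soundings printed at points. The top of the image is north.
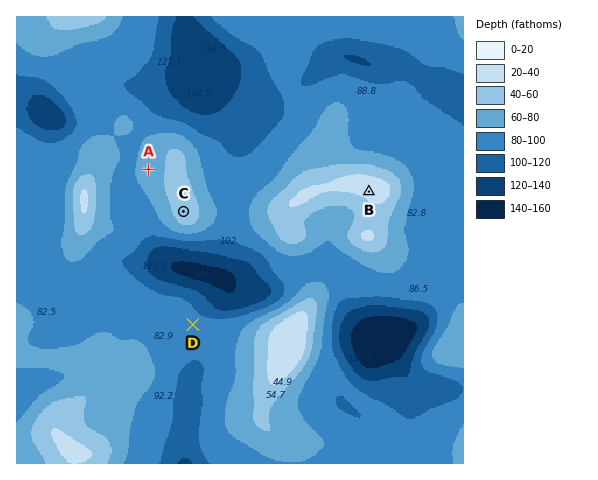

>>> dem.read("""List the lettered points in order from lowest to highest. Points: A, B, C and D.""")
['D', 'A', 'C', 'B']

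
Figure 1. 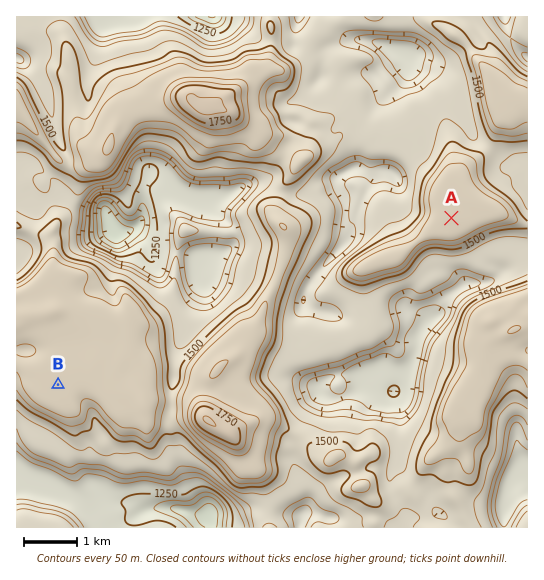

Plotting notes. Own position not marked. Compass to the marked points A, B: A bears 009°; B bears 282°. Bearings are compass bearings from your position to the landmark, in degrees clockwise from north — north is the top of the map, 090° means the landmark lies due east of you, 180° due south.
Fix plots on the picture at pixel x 413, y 460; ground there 1470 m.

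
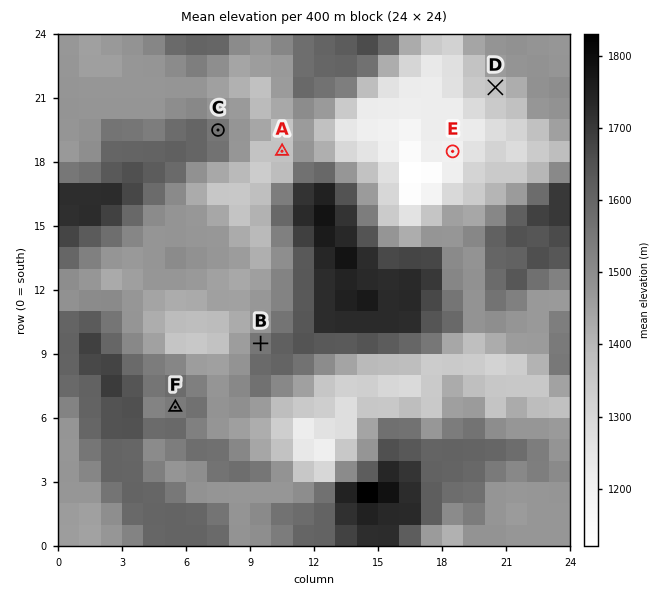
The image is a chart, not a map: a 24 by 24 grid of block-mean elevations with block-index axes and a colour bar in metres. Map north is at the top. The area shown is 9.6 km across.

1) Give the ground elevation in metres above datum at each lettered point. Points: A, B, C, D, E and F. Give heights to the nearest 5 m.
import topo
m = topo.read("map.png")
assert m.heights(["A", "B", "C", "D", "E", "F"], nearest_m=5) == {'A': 1350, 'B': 1585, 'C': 1570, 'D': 1355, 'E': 1190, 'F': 1525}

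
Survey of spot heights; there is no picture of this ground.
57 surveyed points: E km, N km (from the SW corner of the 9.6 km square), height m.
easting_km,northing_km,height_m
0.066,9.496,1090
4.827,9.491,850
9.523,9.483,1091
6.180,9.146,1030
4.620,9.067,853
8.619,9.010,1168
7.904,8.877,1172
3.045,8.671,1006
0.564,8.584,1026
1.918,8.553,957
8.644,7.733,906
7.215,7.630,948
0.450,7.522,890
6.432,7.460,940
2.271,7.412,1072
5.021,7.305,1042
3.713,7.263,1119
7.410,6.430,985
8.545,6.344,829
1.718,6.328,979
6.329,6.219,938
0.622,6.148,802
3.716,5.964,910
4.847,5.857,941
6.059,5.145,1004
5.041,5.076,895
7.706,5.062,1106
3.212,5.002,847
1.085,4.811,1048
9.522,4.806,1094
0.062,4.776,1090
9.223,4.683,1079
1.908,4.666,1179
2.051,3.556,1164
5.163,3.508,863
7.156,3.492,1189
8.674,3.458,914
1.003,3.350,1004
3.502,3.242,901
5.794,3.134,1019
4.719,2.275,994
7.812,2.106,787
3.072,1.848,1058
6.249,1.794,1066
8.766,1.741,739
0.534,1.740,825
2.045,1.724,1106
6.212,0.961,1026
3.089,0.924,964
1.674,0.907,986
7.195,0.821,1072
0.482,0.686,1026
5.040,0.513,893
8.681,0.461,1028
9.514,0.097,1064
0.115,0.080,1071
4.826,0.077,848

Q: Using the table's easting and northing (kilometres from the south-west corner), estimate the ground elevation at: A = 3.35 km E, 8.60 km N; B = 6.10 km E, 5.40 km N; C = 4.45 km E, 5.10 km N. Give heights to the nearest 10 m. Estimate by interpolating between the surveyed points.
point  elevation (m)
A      1010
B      1000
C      870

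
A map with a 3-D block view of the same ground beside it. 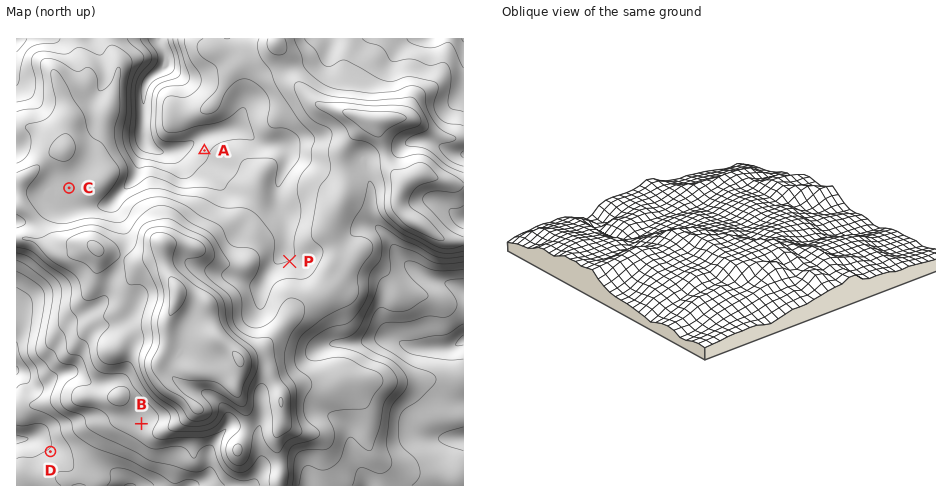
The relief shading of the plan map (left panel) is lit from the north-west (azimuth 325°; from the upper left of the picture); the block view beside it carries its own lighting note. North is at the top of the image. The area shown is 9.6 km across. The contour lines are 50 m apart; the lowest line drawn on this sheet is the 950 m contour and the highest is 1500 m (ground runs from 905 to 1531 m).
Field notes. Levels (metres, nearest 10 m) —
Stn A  1090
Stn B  1220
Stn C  1220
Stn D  1010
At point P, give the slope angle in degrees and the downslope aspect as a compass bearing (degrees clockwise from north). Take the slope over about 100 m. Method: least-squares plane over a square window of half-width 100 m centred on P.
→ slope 6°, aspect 337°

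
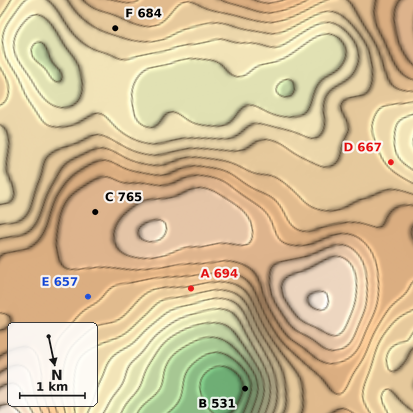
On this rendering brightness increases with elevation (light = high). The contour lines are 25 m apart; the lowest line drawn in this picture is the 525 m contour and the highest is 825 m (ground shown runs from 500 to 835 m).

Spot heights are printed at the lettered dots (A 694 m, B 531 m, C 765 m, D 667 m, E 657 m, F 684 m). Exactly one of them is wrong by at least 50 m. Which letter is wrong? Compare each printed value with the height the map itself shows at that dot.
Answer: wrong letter E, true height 732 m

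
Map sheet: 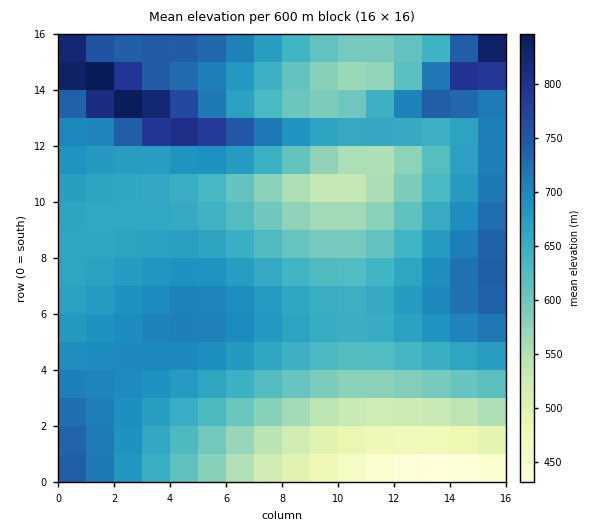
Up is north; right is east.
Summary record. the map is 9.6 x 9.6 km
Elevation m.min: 420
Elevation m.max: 860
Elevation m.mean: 650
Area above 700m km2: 21.7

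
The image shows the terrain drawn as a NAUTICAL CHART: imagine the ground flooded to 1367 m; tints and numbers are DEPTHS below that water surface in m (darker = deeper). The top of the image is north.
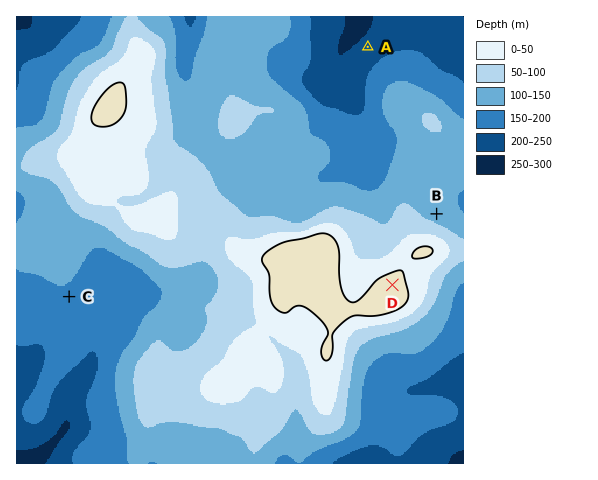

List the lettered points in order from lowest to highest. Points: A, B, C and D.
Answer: A C B D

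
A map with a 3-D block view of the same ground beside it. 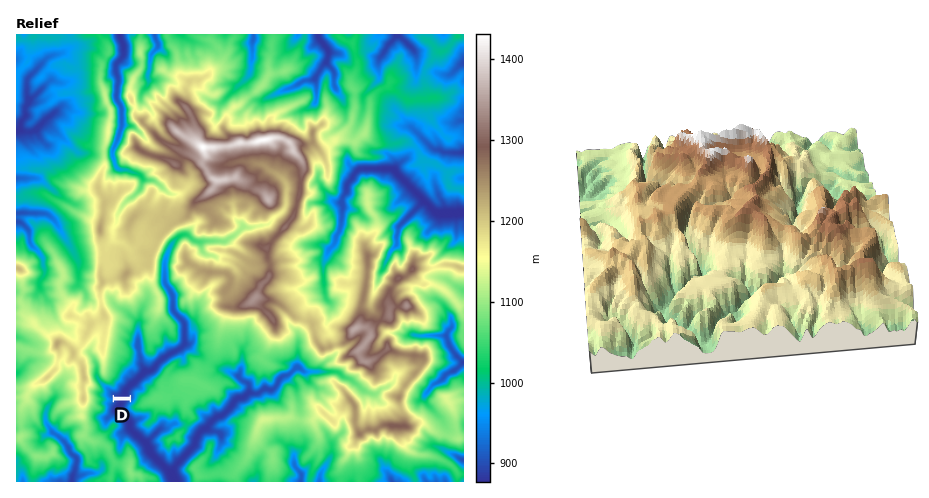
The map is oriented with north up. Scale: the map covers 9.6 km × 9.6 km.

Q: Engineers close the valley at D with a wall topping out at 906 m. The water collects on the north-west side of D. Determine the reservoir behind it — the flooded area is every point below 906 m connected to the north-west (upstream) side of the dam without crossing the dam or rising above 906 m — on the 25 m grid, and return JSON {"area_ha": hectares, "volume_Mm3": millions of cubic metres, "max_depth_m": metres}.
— {"area_ha": 44.9, "volume_Mm3": 6.18, "max_depth_m": 25}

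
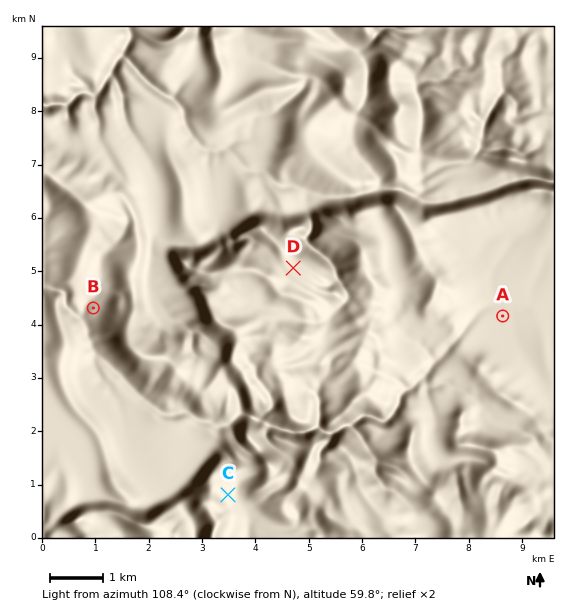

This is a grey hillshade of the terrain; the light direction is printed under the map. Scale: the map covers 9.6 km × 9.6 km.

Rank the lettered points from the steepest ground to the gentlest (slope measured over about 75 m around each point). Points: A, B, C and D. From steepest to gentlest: C B D A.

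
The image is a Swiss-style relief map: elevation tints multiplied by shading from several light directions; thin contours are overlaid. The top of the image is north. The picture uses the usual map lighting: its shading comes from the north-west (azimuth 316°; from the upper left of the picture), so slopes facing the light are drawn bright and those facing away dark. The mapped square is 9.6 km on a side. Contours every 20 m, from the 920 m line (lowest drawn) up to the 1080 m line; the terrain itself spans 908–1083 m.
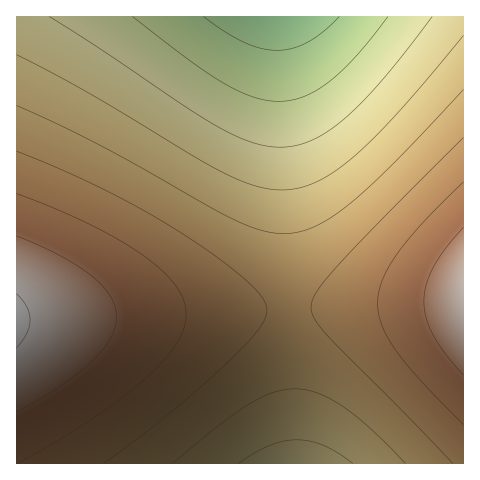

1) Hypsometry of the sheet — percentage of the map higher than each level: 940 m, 93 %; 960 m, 85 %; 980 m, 74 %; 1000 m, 59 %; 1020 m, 40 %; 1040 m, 21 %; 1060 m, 8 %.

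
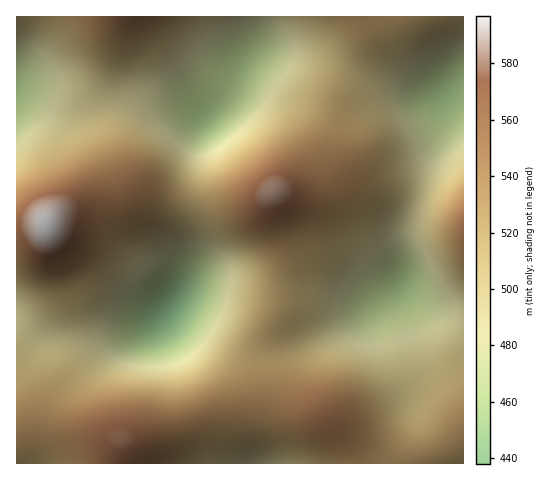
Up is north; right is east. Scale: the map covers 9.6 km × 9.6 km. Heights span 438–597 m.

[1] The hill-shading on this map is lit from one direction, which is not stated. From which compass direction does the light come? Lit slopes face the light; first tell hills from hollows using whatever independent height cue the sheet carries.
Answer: NW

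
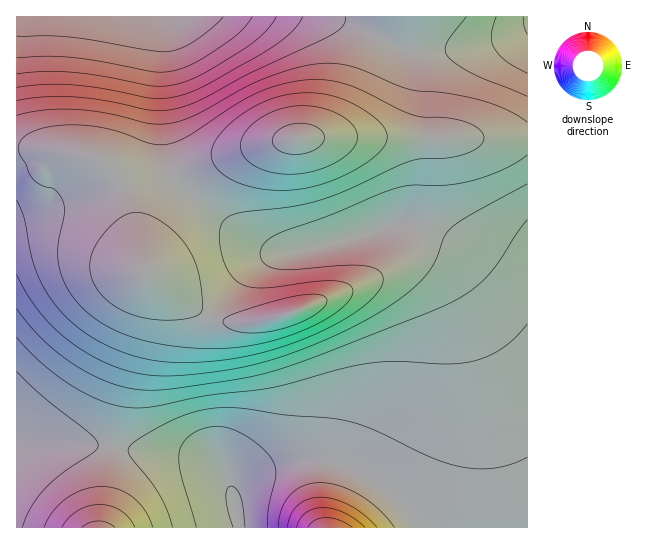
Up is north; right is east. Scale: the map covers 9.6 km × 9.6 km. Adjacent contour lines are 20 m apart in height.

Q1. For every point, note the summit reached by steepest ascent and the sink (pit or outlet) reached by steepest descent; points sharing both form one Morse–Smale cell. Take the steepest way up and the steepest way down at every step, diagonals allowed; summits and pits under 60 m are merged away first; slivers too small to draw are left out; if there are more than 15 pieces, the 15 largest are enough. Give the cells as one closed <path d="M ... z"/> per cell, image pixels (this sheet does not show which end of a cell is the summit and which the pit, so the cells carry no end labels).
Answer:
<path d="M486 137l-179 0-37 6-47 14-26 12-18 11-23 23-8 15-3 12 0 39-21-80-7-15-8-10-15-7-21-5-56-4-1 298 69-2 112 13 16 7 8 7 10 16 2 9 3-11 21-13 34-11 30-1 26 7 34 18 28 26 13 17 105 0 1-389z"/><path d="M527 16l-510 0-1 131 57 5 21 5 15 7 8 10 7 15 21 80-1-26 3-20 4-12 9-13 14-14 13-9 47-22 36-10 37-6 220 2z"/><path d="M85 444l-50 0-17 1-2 2 1 81 222-1-8-40-10-16-8-7-23-8-39-3z"/><path d="M321 460l-20 0-22 4-22 8-20 12-4 5 0 12 6 26 182 0-12-16-28-26-34-18z"/>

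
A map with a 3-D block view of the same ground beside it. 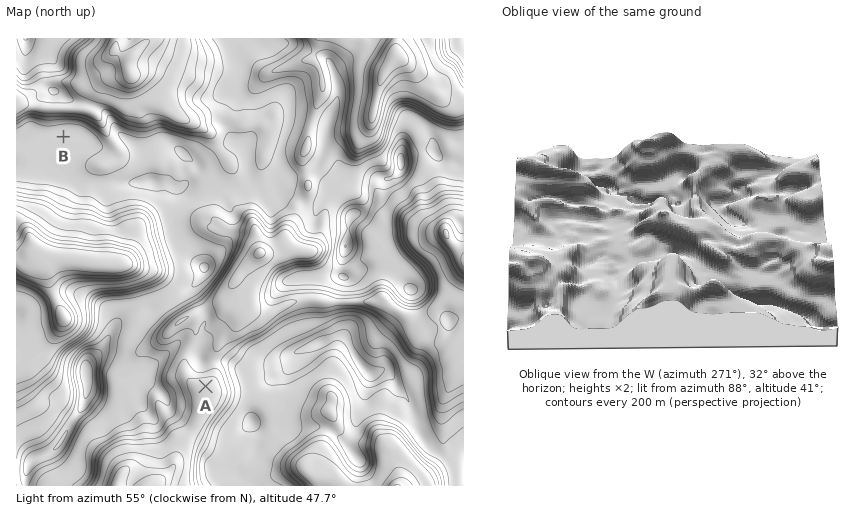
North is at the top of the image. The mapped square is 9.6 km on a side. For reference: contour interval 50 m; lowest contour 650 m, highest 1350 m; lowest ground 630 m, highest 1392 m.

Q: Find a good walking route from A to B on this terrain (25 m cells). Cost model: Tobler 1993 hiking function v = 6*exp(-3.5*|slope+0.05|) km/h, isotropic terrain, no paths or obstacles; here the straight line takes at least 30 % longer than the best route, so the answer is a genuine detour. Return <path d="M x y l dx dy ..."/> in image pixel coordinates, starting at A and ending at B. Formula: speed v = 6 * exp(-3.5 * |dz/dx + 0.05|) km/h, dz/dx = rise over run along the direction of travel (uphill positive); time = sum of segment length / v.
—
<path d="M206 386l-2-2-2-2-9-5-3-2-7-14-2-3-5-9-1-1-2-1-14 0-2-2-3-2-1-2 0-7 15-31 0-10 7-14 0-21-8-18 0-8-12-23-4-5-61-30-7-7-9-19-3-2-1-2-7-7"/>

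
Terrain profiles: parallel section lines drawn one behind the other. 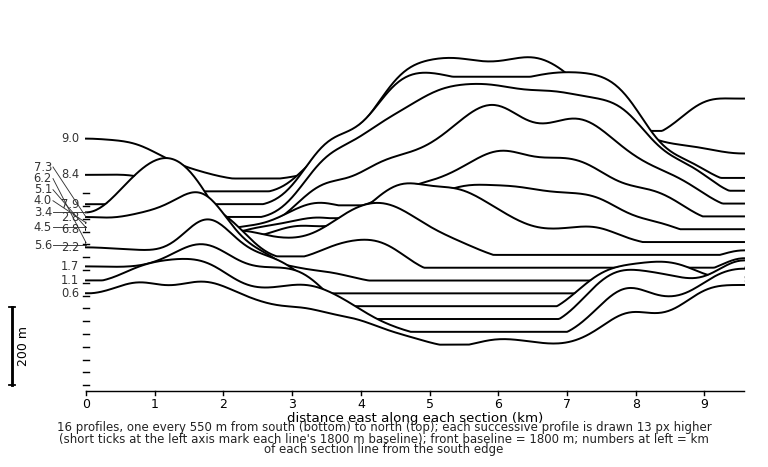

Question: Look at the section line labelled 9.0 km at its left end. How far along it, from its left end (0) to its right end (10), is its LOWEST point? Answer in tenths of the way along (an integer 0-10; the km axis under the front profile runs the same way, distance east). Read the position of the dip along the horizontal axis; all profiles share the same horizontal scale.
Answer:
2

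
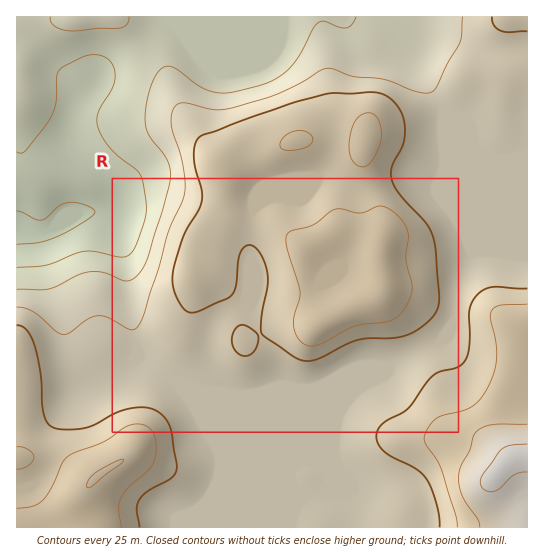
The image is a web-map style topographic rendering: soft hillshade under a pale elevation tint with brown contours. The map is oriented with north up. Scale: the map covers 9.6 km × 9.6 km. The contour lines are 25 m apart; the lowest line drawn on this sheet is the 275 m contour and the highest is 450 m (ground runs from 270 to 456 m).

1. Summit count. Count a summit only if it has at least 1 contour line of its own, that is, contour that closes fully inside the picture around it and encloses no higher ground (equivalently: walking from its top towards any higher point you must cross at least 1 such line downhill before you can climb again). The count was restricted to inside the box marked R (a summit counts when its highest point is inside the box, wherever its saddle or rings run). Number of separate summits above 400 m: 1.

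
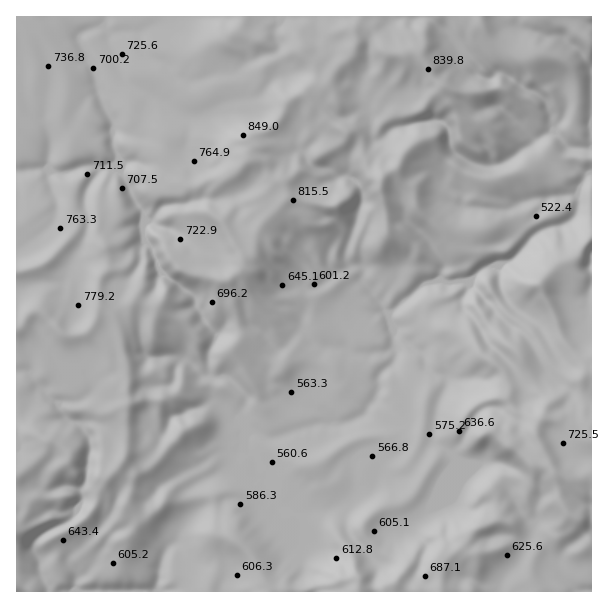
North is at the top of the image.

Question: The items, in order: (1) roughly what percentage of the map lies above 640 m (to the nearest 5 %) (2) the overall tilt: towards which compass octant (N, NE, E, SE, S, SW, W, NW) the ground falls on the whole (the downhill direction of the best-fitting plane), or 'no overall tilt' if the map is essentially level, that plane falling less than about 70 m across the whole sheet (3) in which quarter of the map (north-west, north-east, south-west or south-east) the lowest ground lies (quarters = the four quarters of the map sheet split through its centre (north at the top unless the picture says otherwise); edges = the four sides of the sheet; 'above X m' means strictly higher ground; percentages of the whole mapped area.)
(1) Roughly 60 % of the ground is higher than 640 m.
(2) Overall the map slopes down towards the south-east.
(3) The lowest point lies in the north-east quarter of the map.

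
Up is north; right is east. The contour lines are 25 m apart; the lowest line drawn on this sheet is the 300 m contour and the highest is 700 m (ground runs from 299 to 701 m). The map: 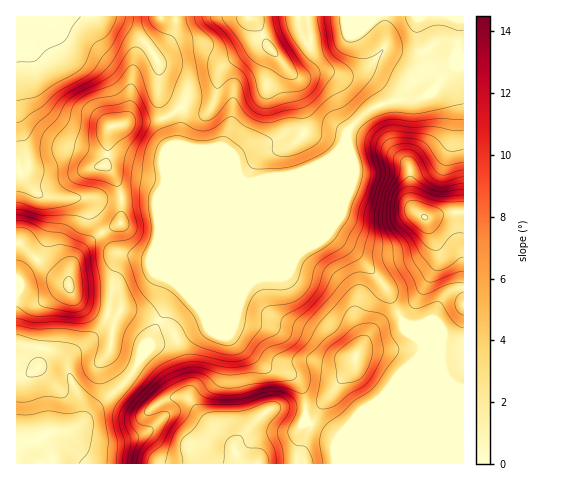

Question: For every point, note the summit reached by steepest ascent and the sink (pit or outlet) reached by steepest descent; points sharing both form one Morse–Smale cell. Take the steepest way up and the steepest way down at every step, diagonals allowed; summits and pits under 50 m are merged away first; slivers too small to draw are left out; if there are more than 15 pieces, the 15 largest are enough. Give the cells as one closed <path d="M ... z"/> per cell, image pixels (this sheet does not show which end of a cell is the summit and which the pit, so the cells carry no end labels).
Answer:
<path d="M453 16l-145 0 3 25-13 13-11 6-6 0-12-14-12-1-29 18-7 6-3 9-2 20-6 10-8 1-10-3-11 1-2 2 3 6-3 29 53 22 6 5 2 7 6 4 44-6 19-6 23-13 8-8 7-12 1-7 22-21 26-9 23-1 9-5 10-10 5-8 11-10 3-10 2-36z"/><path d="M347 137l-5 10-10 10-11 6-41 41-36 86-14 43 8 11 25 21 8 5 21 5 11 15 3 18 9-1 11-7 26-32 6-17 12-17 14-12 15-7-13-28-8-10-25-27-24-18 22-53 0-27z"/><path d="M98 16l-82 1 0 95 13 50-4 14 5 10 12 10 17 2 61 0 1-5-5-13-4-8-7-6 4-39 24-6 26-1 20-11-19-17 0-25-11-20-20-18z"/><path d="M463 16l-9 1 5 3-3 41-22 28-15 10-23 1-19 6-12 7-18 19 0 11 4 9 0 27-22 53 24 18 25 27 8 10 13 28 7-4 9-9 23-42 0-9-12-33 18-5 20-2z"/><path d="M316 166l-21 9-25 2-13 5-11 0-3-3-40 0-44 19-37 0-1 25-25 13-12 12-12 16-4 21 5 10 10 9 21 8 14 2 2-4 9 0 30 10 19-28 24-11z"/><path d="M279 205l-77 76-24 11-10 13-8 15 12 10 10 20 8 34 0 16 44 46 14-18 18-16 7-4 32-1-2-17-11-15-26-8-36-32 14-45z"/><path d="M161 322l-3 0-11 27-12 20-15 18-25 21-20 20-11 3-16 1-6 5 0 3 10 18 1 6 191-1-9-9-2-9-37-36-6-9 0-16-8-34-10-20z"/><path d="M463 212l-19 1-18 5 12 33 0 9-23 42-15 13 2 6 16 14 4 7-2 13 0 109 44-1z"/><path d="M419 356l-19 18-13 18-8 8-14 8-28 30-29-15-3-4 0-11-32 0-10 6-25 26-4 6 1 8 9 10 175 0z"/><path d="M307 16l-208 1 30 12 20 18 9 15 0 27 7 9 14 10 13-2 16 3 4-3 4-8 3-24 12-14 26-15 12 1 12 14 6 0 15-9 9-10z"/><path d="M69 286l-9 3-21 14-23-2 0 42 31 5 17 12 17 44 1 12-2 8 50-48 14-22 16-33-31-11-9 0-2 4-9 0-19-6-17-13z"/><path d="M26 170l-10 4 0 126 23 3 29-18 4-21 16-20 15-12 18-9 0-24-62-1-17-2-12-10-5-10z"/><path d="M179 109l-20 11-26 1-24 6-4 39 9 9 8 23 37 0 44-19 38 0-3-8-6-5-53-22 3-29z"/><path d="M18 344l-2 0 0 119 36 1 0-6-10-18 0-3 11-6 16-1 8-4 5-10-2-17-9-20-4-14-6-8-14-9z"/><path d="M399 315l-15 7-14 12-12 17-6 17-21 27-11 9-15 5 0 10 3 4 29 15 28-30 14-8 7-7 14-19 18-17 4-7 0-8-4-7-16-14z"/>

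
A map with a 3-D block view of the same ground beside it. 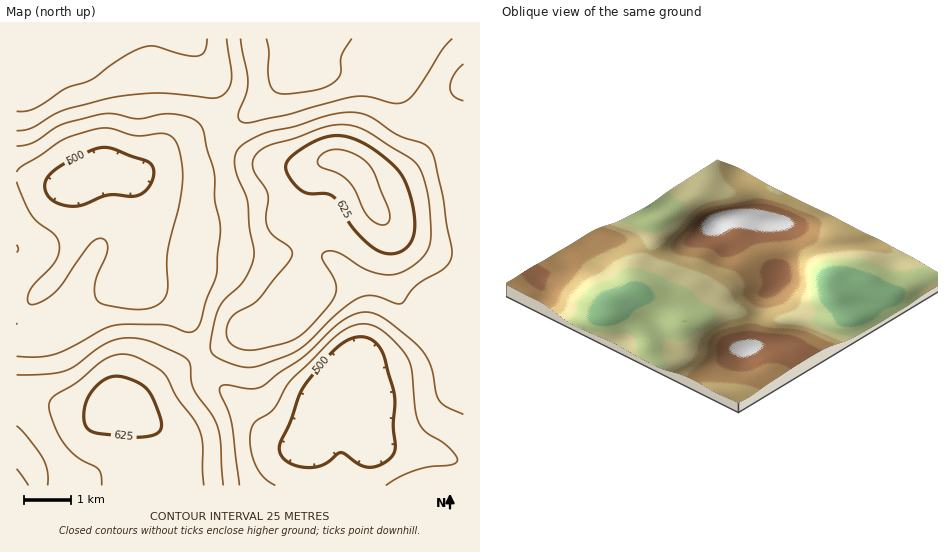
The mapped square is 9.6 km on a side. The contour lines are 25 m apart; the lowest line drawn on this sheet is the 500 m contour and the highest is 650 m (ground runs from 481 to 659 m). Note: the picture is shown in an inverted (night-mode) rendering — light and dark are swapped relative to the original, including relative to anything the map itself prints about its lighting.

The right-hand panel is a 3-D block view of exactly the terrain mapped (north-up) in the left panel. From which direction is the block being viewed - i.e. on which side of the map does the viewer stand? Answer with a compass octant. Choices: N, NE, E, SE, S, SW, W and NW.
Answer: SW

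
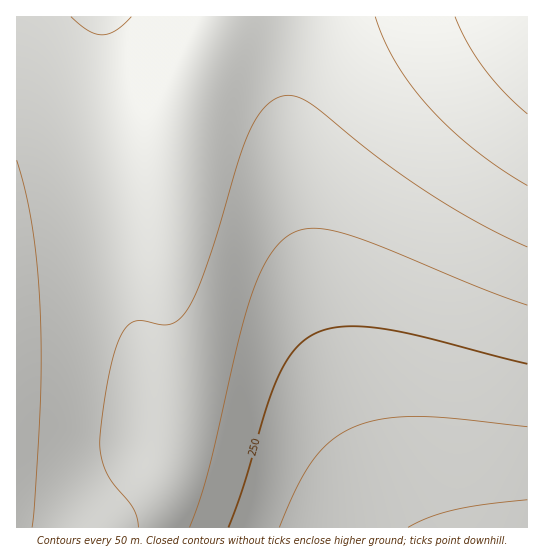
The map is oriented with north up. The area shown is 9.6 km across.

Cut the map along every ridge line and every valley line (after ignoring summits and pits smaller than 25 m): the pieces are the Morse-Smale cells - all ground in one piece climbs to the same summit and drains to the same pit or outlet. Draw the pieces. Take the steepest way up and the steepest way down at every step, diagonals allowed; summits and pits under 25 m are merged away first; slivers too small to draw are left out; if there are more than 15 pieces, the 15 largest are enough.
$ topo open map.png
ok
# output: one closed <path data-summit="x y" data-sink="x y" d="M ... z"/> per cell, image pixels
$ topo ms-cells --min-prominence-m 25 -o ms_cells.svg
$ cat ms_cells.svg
<path data-summit="527 17" data-sink="527 527" d="M527 16l-424 0-2 2-1 79 12 93 9 44 10 61 18 84 10 26 11 14 19 9 73 17 36 15 32 23 45 45 153-1z"/><path data-summit="17 383" data-sink="527 527" d="M102 16l-86 1 0 510 358 1-44-45-32-23-36-15-73-17-19-9-11-14-10-26-12-50-30-171-7-61z"/>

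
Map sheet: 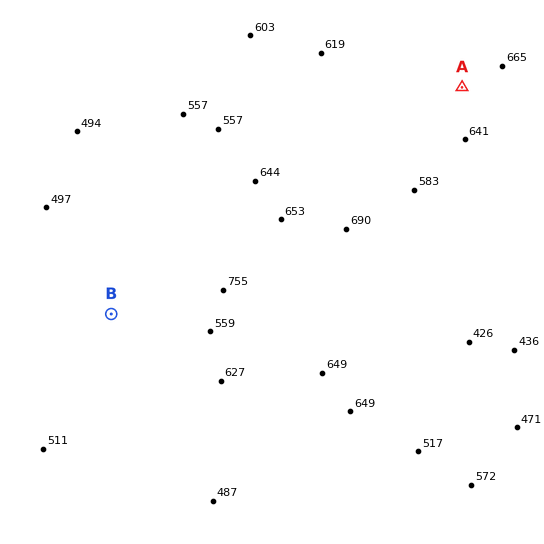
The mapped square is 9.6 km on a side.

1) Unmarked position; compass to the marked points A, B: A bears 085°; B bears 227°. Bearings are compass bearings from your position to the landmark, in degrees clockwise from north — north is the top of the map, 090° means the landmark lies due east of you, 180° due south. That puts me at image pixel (343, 98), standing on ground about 630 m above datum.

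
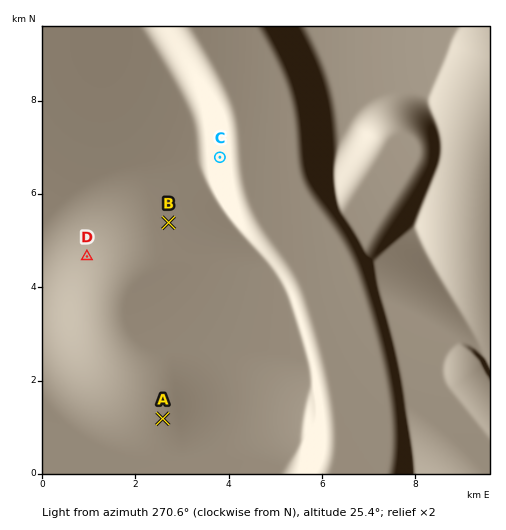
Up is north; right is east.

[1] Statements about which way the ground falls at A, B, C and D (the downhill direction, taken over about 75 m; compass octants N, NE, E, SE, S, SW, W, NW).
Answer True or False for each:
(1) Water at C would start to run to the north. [False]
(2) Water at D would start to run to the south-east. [False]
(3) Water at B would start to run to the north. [True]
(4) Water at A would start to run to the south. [True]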